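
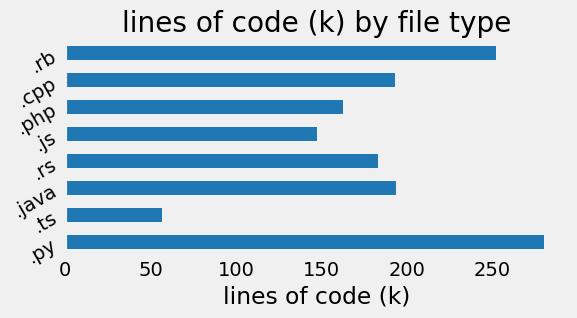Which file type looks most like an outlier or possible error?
.ts

.ts ≈ 50; the rest sit between ≈ 150 and ≈ 275.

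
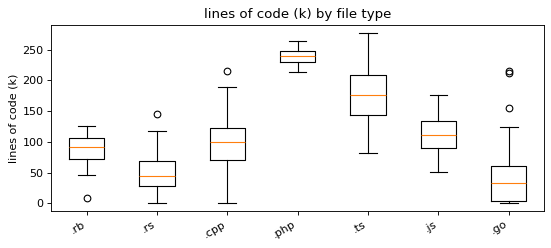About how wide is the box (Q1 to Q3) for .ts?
Q3 ≈ 200, Q1 ≈ 140; IQR ≈ 60.

≈ 60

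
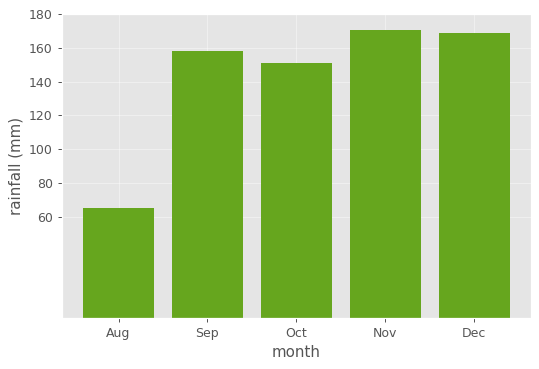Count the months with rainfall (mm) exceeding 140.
4

Above 140: Sep, Oct, Nov, Dec.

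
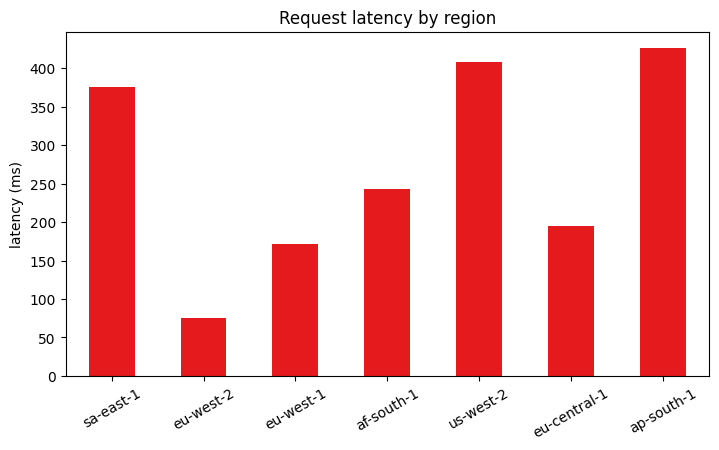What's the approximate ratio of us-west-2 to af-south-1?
≈ 1.6×

us-west-2 ≈ 400, af-south-1 ≈ 250; 400/250 ≈ 1.6.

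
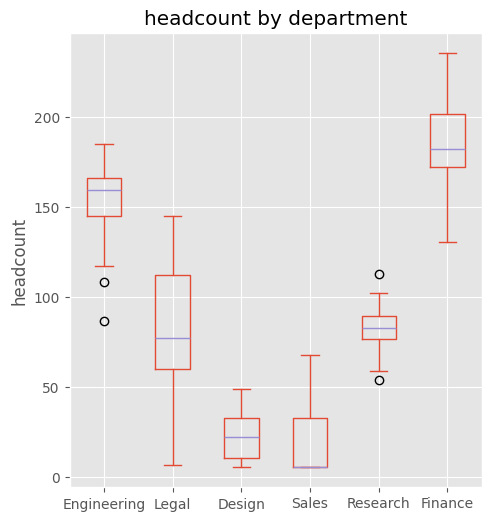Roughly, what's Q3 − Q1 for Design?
≈ 20

Q3 ≈ 40, Q1 ≈ 20; IQR ≈ 20.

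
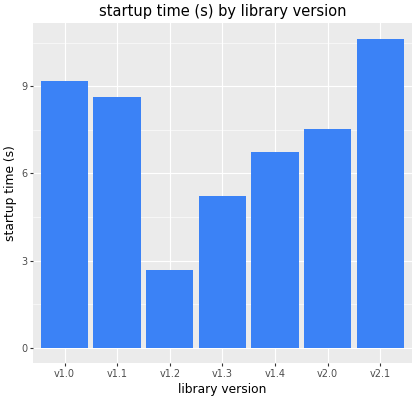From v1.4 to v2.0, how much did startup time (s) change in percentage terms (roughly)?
v1.4 ≈ 7, v2.0 ≈ 8; (8 − 7) / 7 ≈ +14.3%.

≈ +14.3%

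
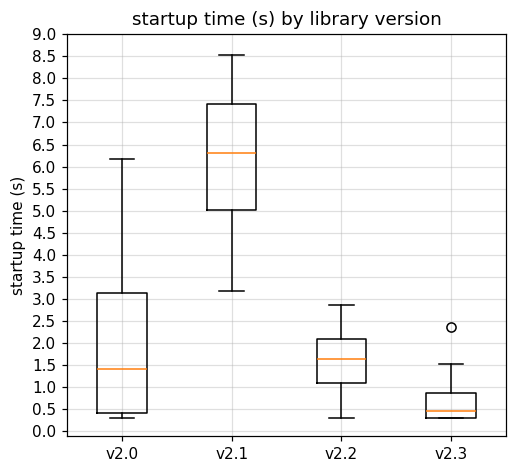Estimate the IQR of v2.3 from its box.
≈ 0.5

Q3 ≈ 1.0, Q1 ≈ 0.5; IQR ≈ 0.5.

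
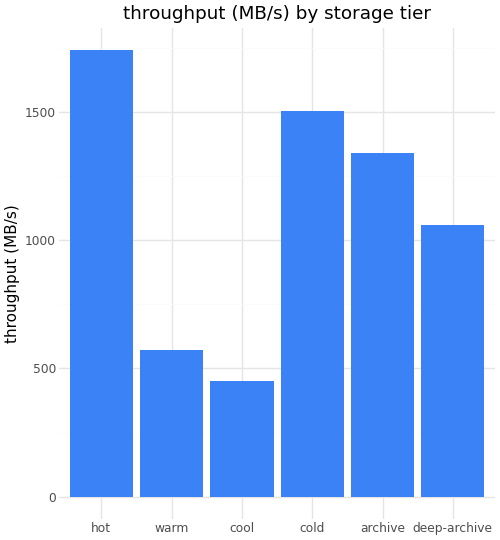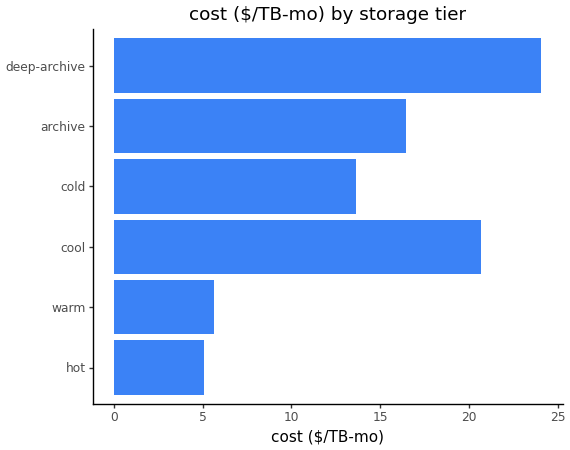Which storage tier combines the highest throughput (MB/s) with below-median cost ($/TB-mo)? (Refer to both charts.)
hot

Chart 2 median cost ($/TB-mo) ≈ 15; below-median storage tiers: hot, warm, cold. Among those, hot has the highest throughput (MB/s) (≈ 1800).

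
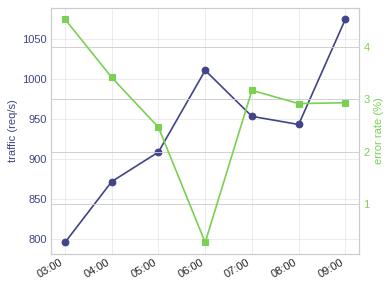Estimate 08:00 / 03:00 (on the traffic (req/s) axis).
≈ 1.19×

08:00 ≈ 950, 03:00 ≈ 800; 950/800 ≈ 1.19.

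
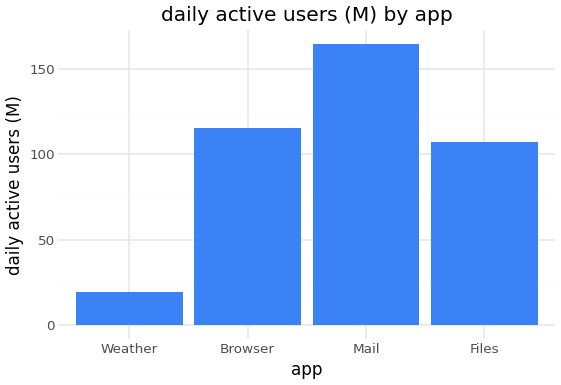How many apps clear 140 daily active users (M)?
1

Above 140: Mail.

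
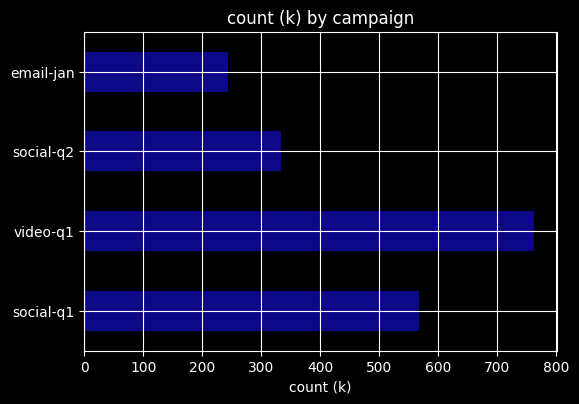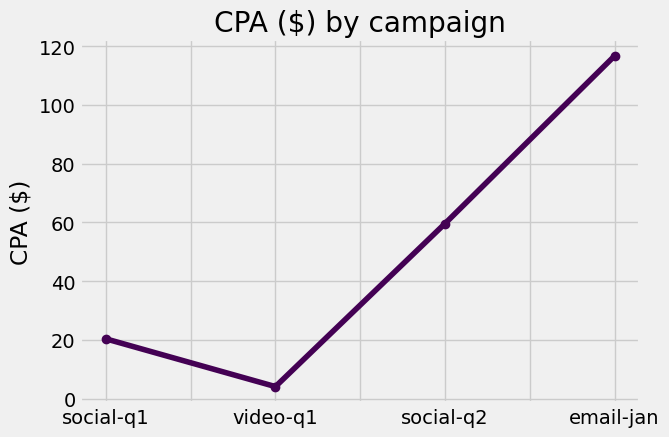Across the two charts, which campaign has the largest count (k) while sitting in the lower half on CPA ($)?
video-q1

Chart 2 median CPA ($) ≈ 40; below-median campaigns: social-q1, video-q1. Among those, video-q1 has the highest count (k) (≈ 800).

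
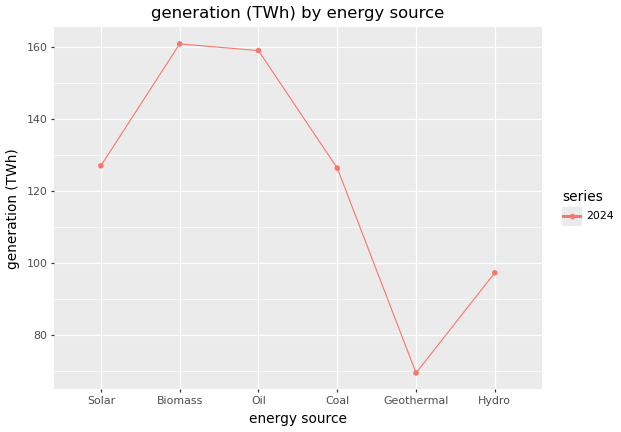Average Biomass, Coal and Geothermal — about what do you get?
(160 + 130 + 70) / 3 ≈ 120.

≈ 120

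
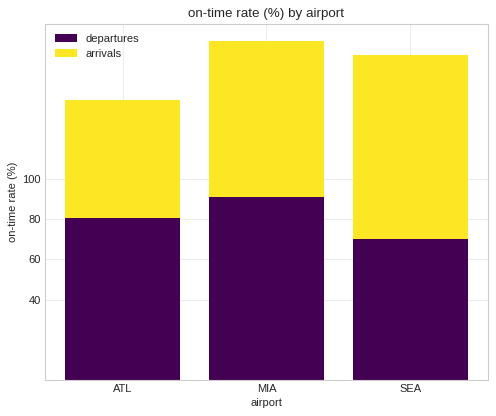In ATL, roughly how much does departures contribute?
≈ 80

departures top ≈ 80, bottom ≈ 0; segment ≈ 80.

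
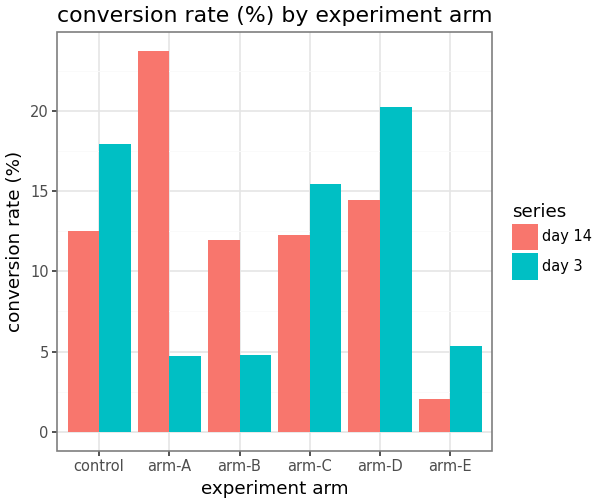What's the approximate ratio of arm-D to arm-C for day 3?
arm-D ≈ 20, arm-C ≈ 16; 20/16 ≈ 1.25.

≈ 1.25×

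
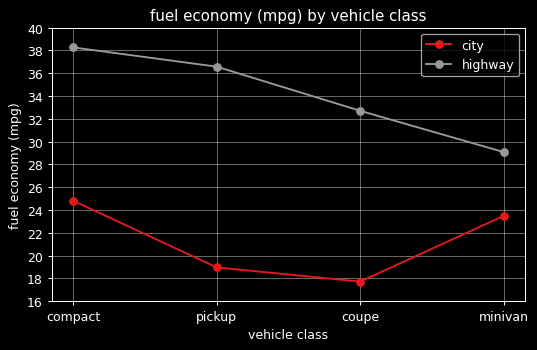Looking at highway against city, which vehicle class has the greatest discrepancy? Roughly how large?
pickup, ≈ 18 mpg

pickup: highway ≈ 36, city ≈ 18 → gap ≈ 18. Next-largest (coupe) is only ≈ 14.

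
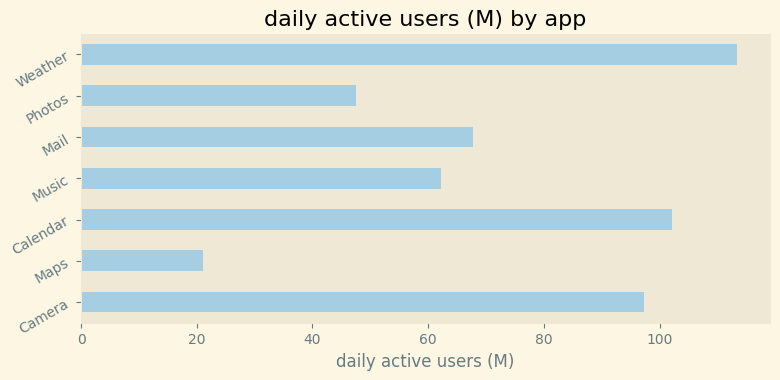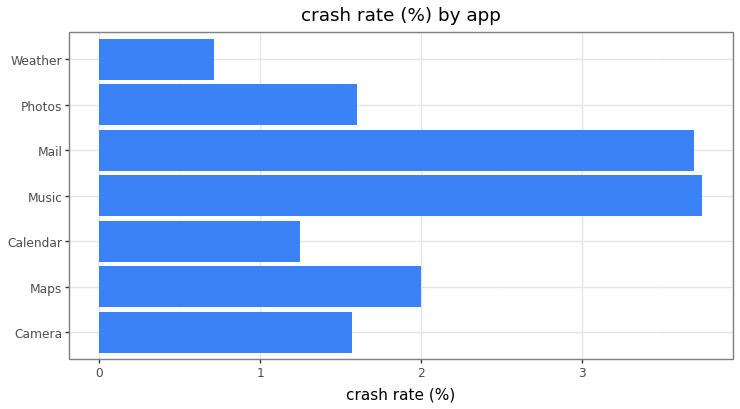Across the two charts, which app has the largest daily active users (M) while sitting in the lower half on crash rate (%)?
Chart 2 median crash rate (%) ≈ 1.5; below-median apps: Camera, Calendar, Weather. Among those, Weather has the highest daily active users (M) (≈ 120).

Weather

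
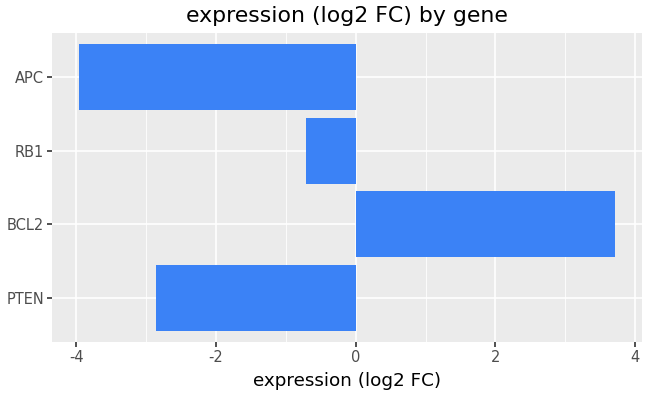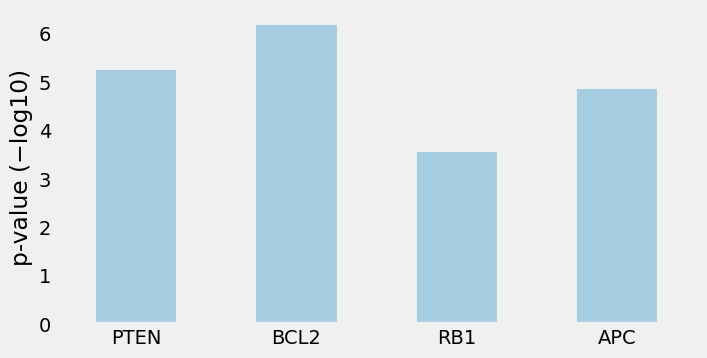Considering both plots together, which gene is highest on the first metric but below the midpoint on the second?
RB1

Chart 2 median p-value (−log10) ≈ 5; below-median genes: RB1, APC. Among those, RB1 has the highest expression (log2 FC) (≈ -0.5).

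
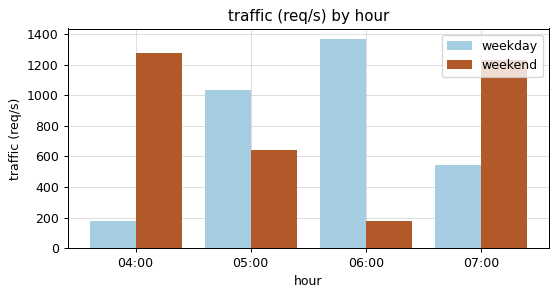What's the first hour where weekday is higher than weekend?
05:00

04:00: weekday ≈ 200 vs weekend ≈ 1200 (not yet); 05:00: weekday ≈ 1000 vs weekend ≈ 600 (first crossover).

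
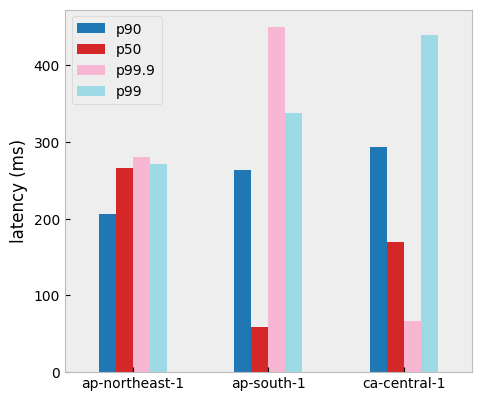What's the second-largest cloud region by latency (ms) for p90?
Top 3 for p90: ca-central-1 ≈ 300, ap-south-1 ≈ 250, ap-northeast-1 ≈ 200.

ap-south-1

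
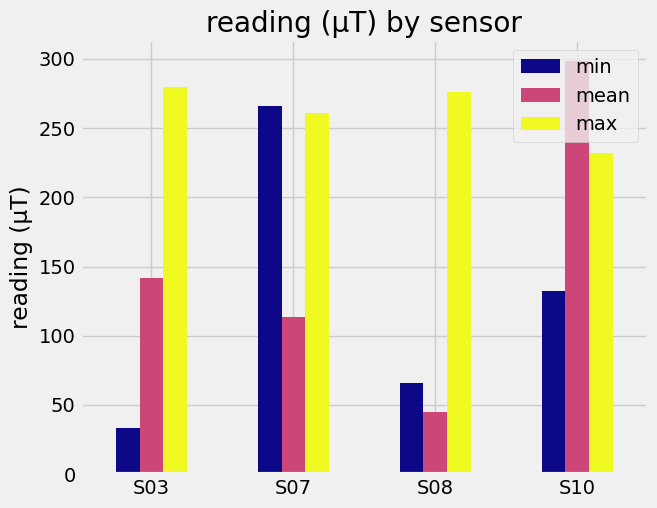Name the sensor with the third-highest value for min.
Top 4 for min: S07 ≈ 275, S10 ≈ 125, S08 ≈ 75, S03 ≈ 25.

S08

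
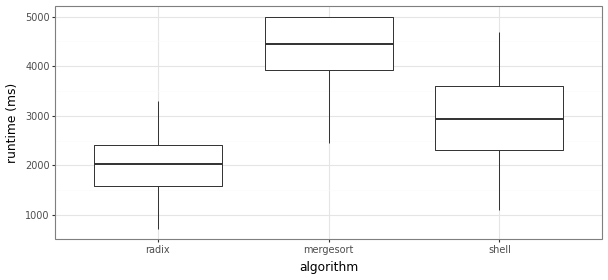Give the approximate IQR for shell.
Q3 ≈ 3600, Q1 ≈ 2400; IQR ≈ 1200.

≈ 1200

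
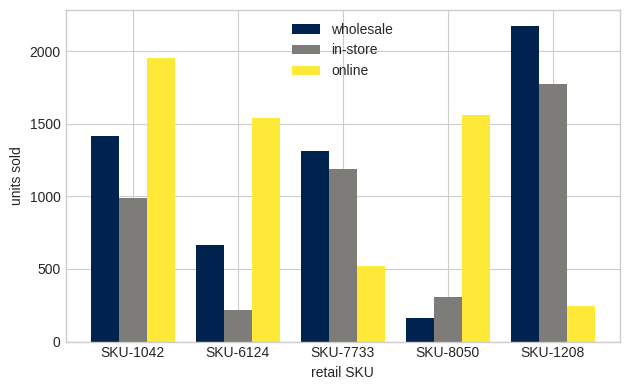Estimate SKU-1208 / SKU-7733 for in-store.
≈ 1.5×

SKU-1208 ≈ 1800, SKU-7733 ≈ 1200; 1800/1200 ≈ 1.5.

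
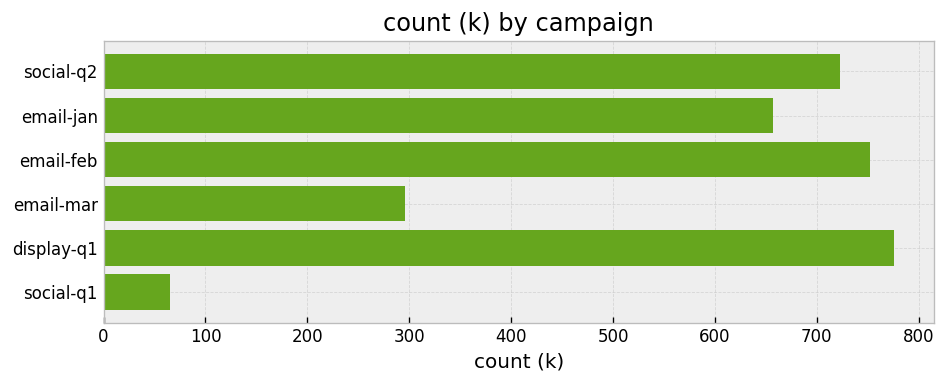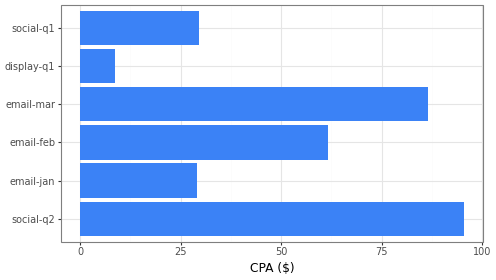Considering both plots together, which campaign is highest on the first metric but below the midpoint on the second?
display-q1

Chart 2 median CPA ($) ≈ 50; below-median campaigns: email-jan, display-q1, social-q1. Among those, display-q1 has the highest count (k) (≈ 800).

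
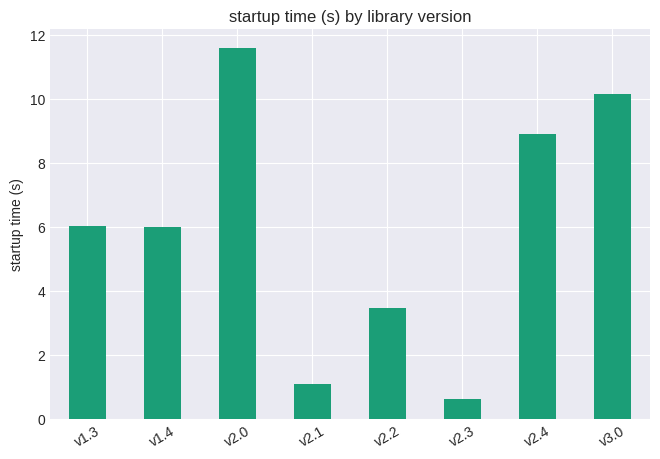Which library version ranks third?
Top 4: v2.0 ≈ 12, v3.0 ≈ 10, v2.4 ≈ 9, v1.3 ≈ 6.

v2.4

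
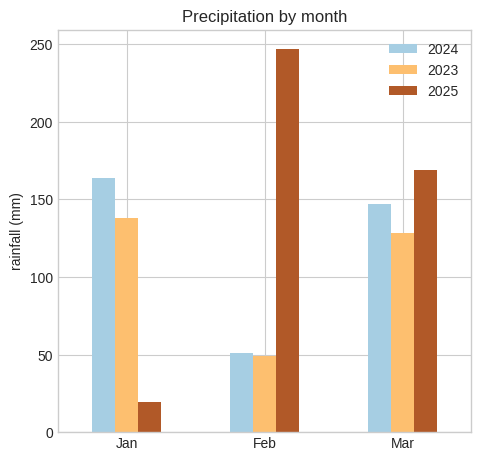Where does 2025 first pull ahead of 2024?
Jan: 2025 ≈ 25 vs 2024 ≈ 175 (not yet); Feb: 2025 ≈ 250 vs 2024 ≈ 50 (first crossover).

Feb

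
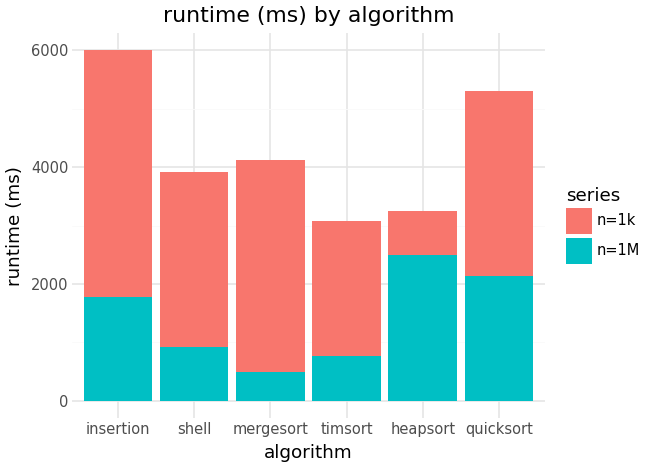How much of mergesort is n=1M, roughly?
≈ 500

n=1M top ≈ 500, bottom ≈ 0; segment ≈ 500.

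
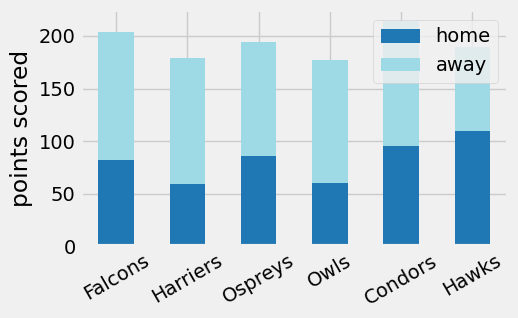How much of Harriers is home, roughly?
home top ≈ 60, bottom ≈ 0; segment ≈ 60.

≈ 60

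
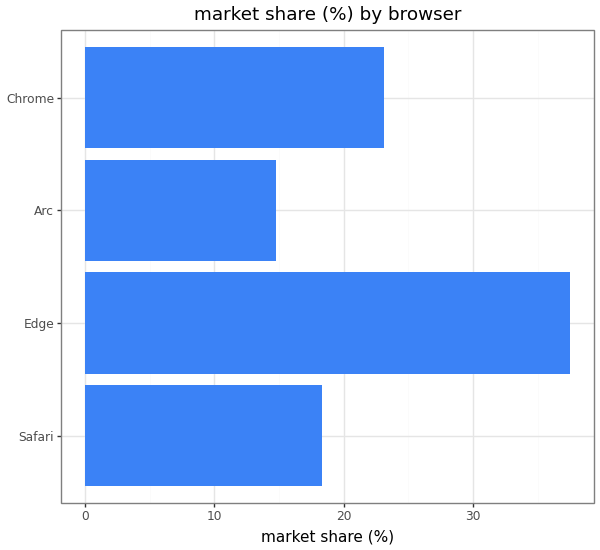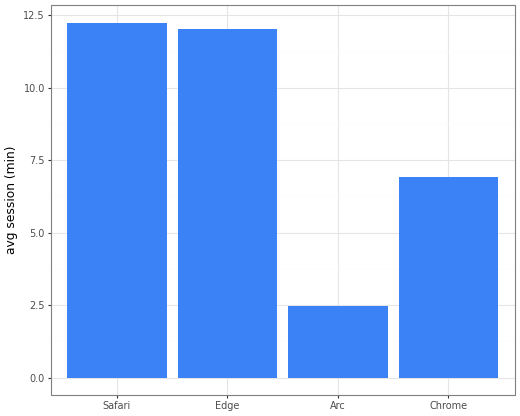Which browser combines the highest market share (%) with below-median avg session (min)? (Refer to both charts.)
Chart 2 median avg session (min) ≈ 10; below-median browsers: Arc, Chrome. Among those, Chrome has the highest market share (%) (≈ 25).

Chrome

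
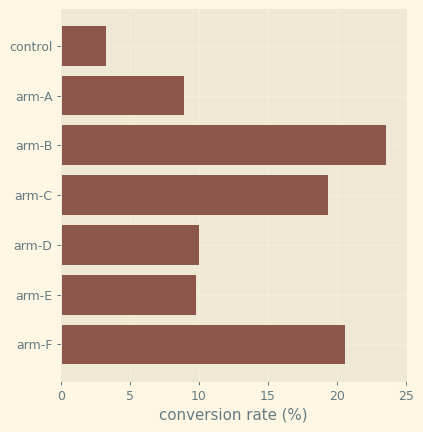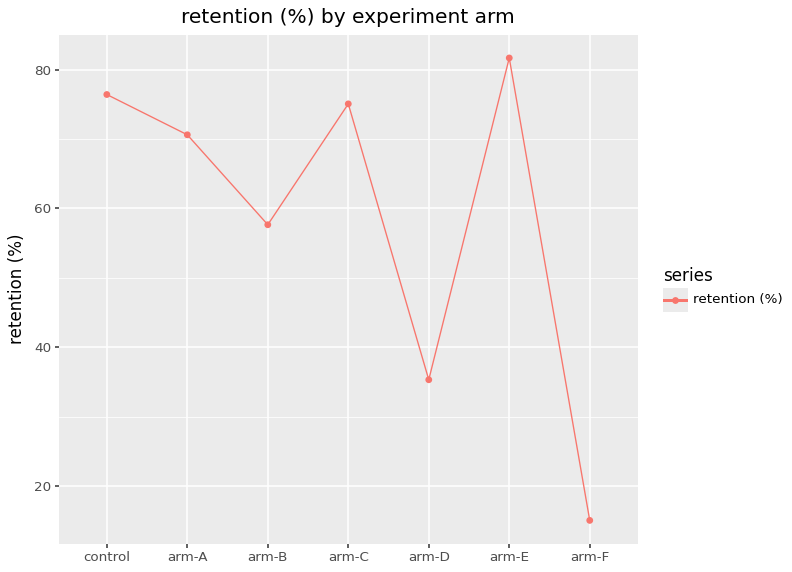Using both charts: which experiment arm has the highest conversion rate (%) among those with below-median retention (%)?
arm-B

Chart 2 median retention (%) ≈ 70; below-median experiment arms: arm-B, arm-D, arm-F. Among those, arm-B has the highest conversion rate (%) (≈ 25).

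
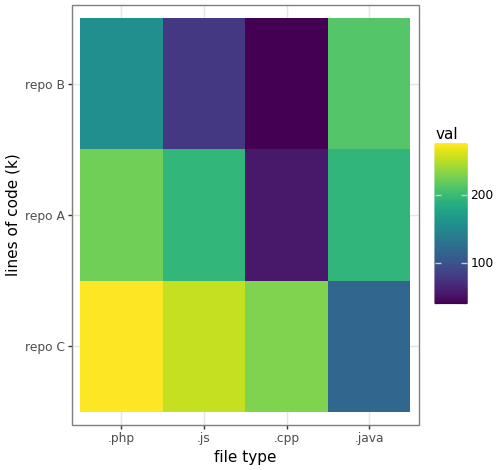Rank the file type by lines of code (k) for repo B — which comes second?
.php

Top 3 for repo B: .java ≈ 220, .php ≈ 160, .js ≈ 80.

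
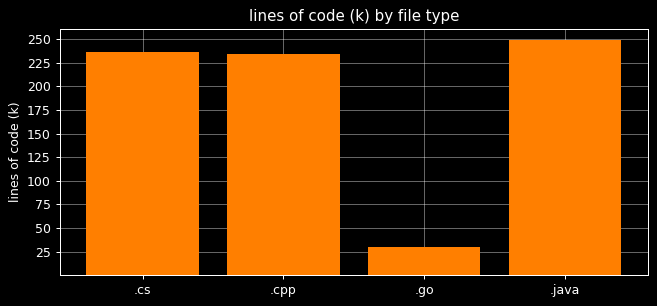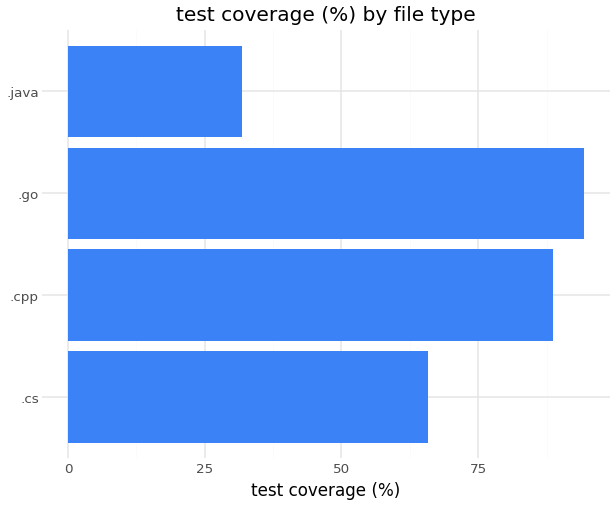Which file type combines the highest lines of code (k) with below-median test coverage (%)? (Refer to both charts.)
.java

Chart 2 median test coverage (%) ≈ 80; below-median file types: .cs, .java. Among those, .java has the highest lines of code (k) (≈ 250).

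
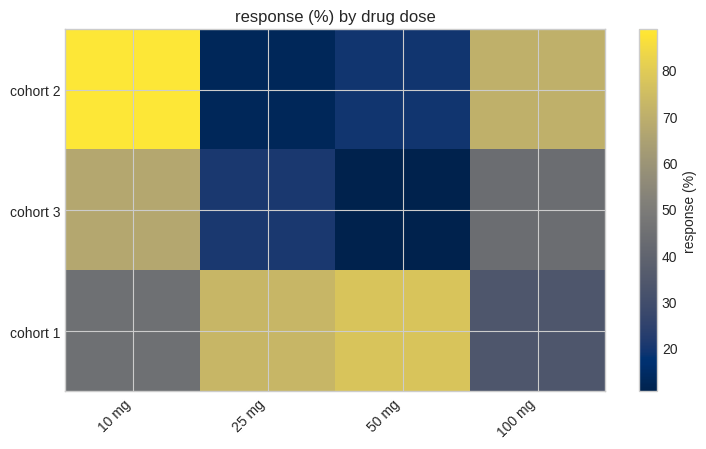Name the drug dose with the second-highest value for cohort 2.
100 mg

Top 3 for cohort 2: 10 mg ≈ 90, 100 mg ≈ 70, 50 mg ≈ 20.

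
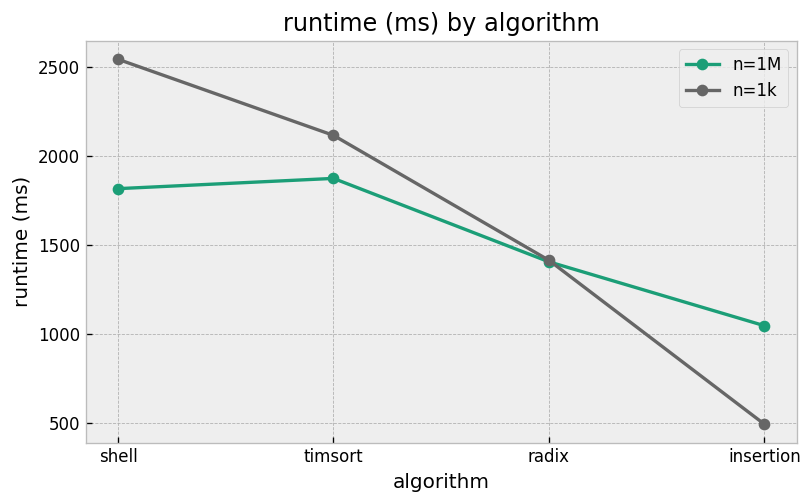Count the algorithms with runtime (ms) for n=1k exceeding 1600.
2

Above 1600: shell, timsort.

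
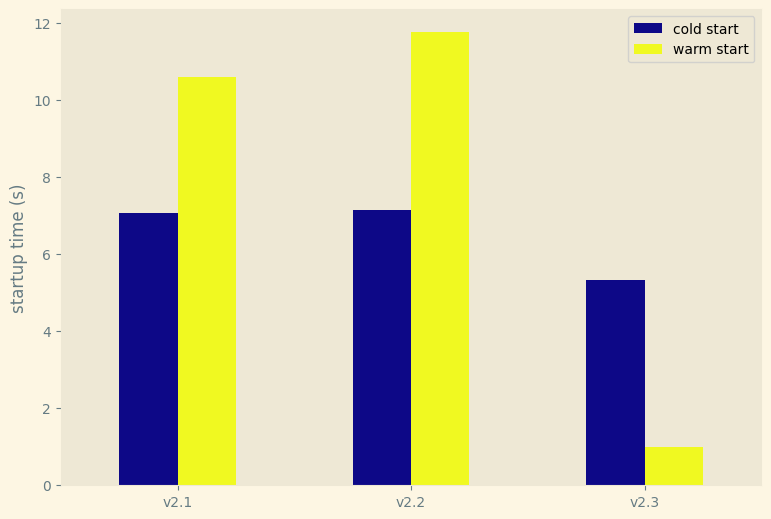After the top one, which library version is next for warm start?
v2.1

Top 3 for warm start: v2.2 ≈ 12, v2.1 ≈ 11, v2.3 ≈ 1.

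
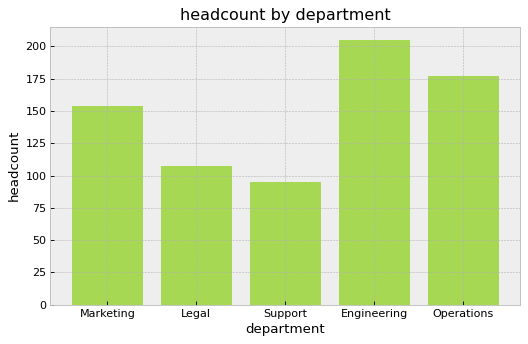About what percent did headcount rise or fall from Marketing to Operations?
Marketing ≈ 160, Operations ≈ 180; (180 − 160) / 160 ≈ +12.5%.

≈ +12.5%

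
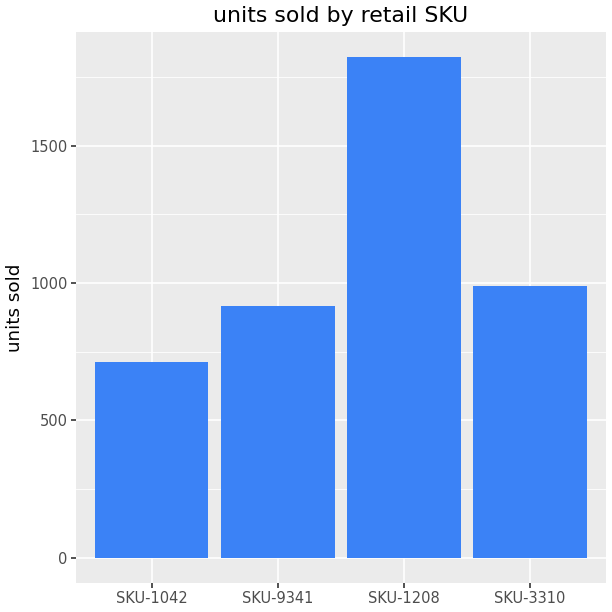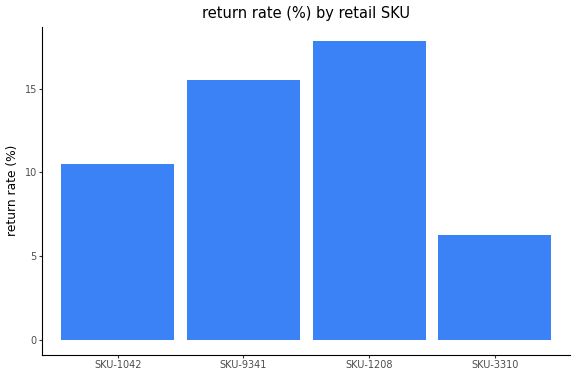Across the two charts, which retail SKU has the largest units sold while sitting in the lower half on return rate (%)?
Chart 2 median return rate (%) ≈ 14; below-median retail SKUs: SKU-1042, SKU-3310. Among those, SKU-3310 has the highest units sold (≈ 1000).

SKU-3310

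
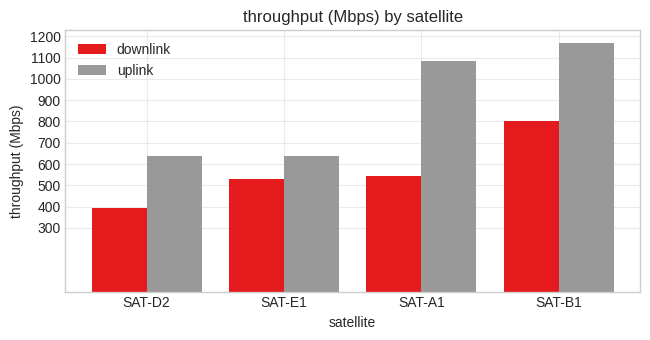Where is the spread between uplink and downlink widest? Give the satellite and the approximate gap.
SAT-A1, ≈ 600 Mbps

SAT-A1: uplink ≈ 1100, downlink ≈ 500 → gap ≈ 600. Next-largest (SAT-B1) is only ≈ 400.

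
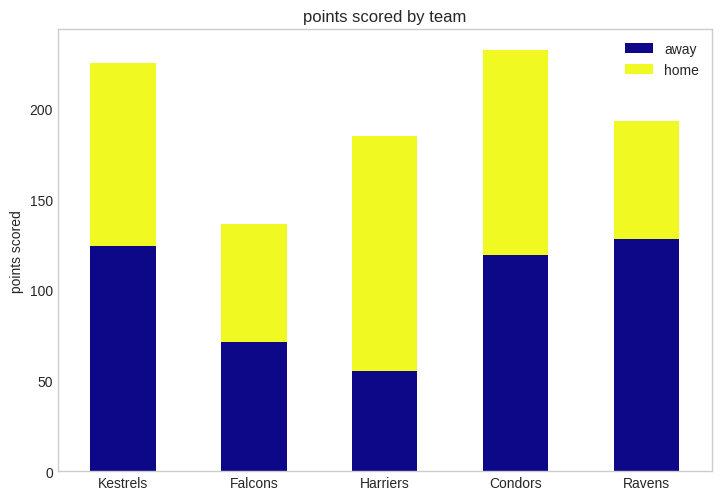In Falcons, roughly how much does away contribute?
≈ 80

away top ≈ 80, bottom ≈ 0; segment ≈ 80.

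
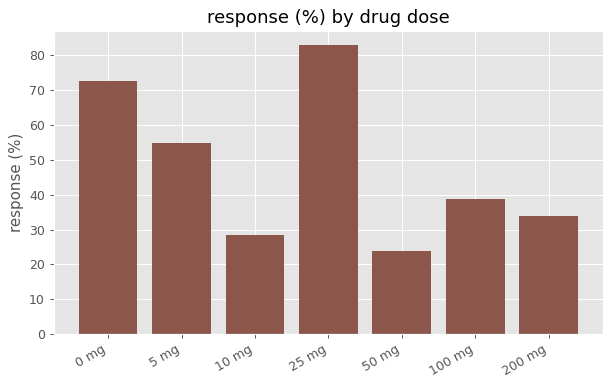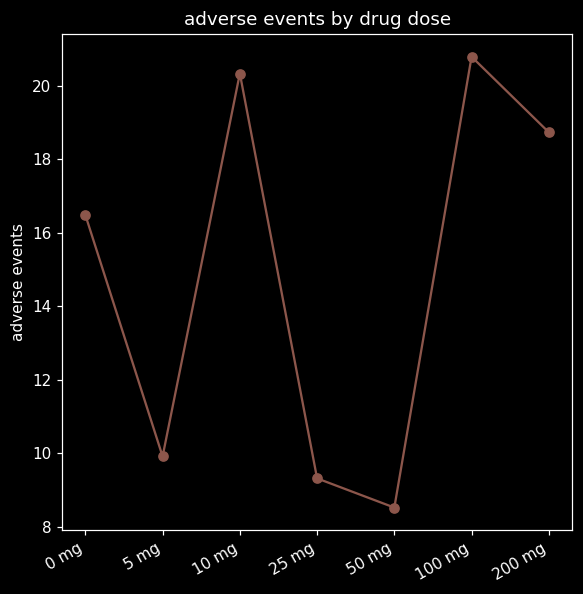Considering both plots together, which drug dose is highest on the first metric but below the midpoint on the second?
25 mg

Chart 2 median adverse events ≈ 16; below-median drug doses: 5 mg, 25 mg, 50 mg. Among those, 25 mg has the highest response (%) (≈ 80).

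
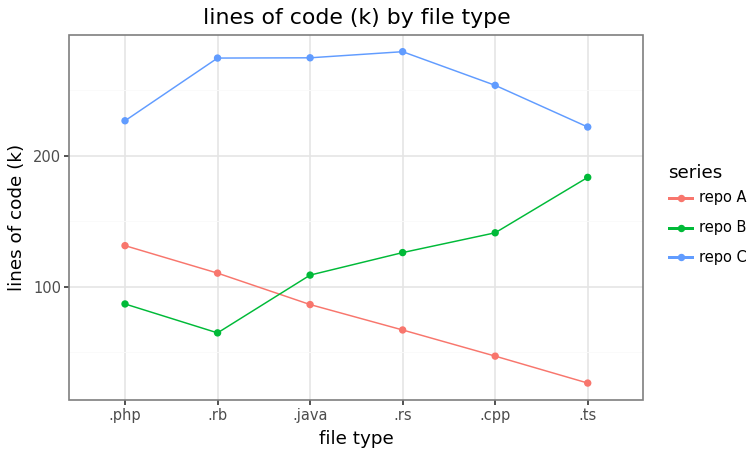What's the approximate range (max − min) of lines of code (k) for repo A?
≈ 100

Max .php ≈ 125, min .ts ≈ 25; range ≈ 100.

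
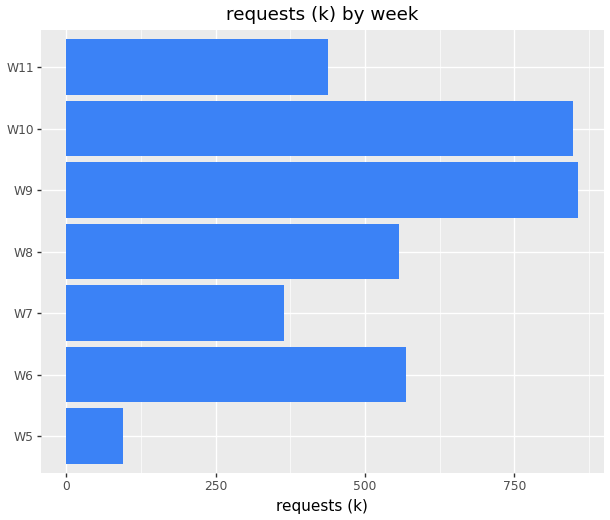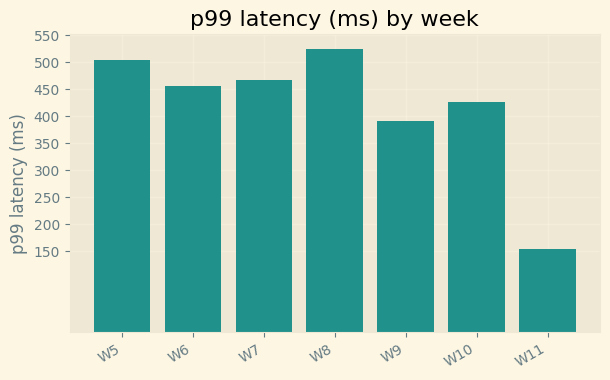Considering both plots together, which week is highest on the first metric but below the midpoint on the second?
W9

Chart 2 median p99 latency (ms) ≈ 450; below-median weeks: W9, W10, W11. Among those, W9 has the highest requests (k) (≈ 900).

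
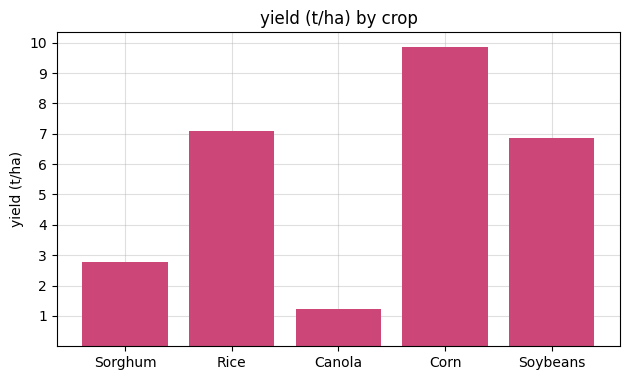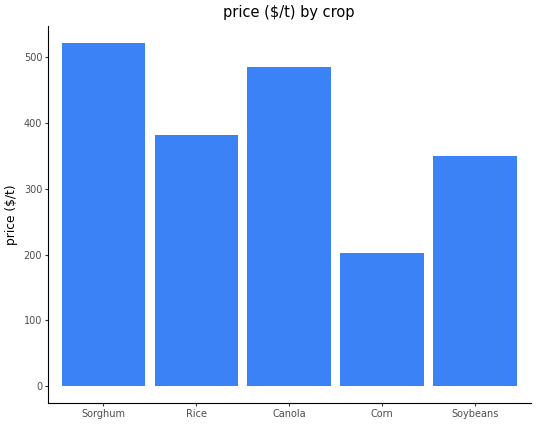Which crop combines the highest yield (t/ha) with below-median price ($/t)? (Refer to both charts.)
Chart 2 median price ($/t) ≈ 400; below-median crops: Corn, Soybeans. Among those, Corn has the highest yield (t/ha) (≈ 10).

Corn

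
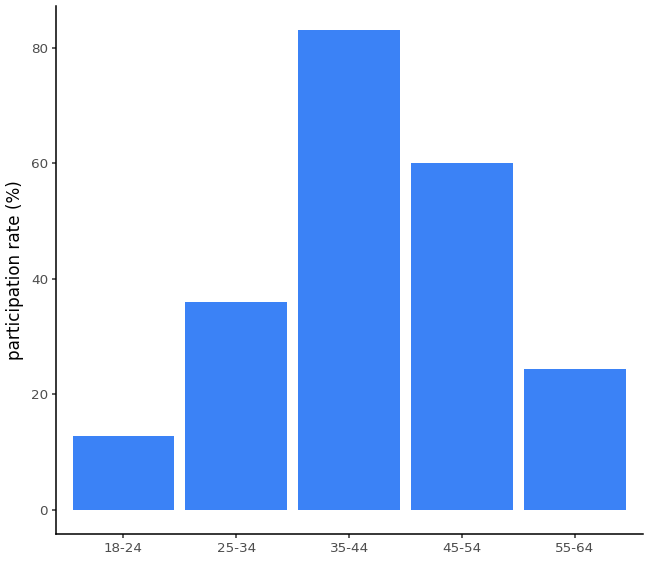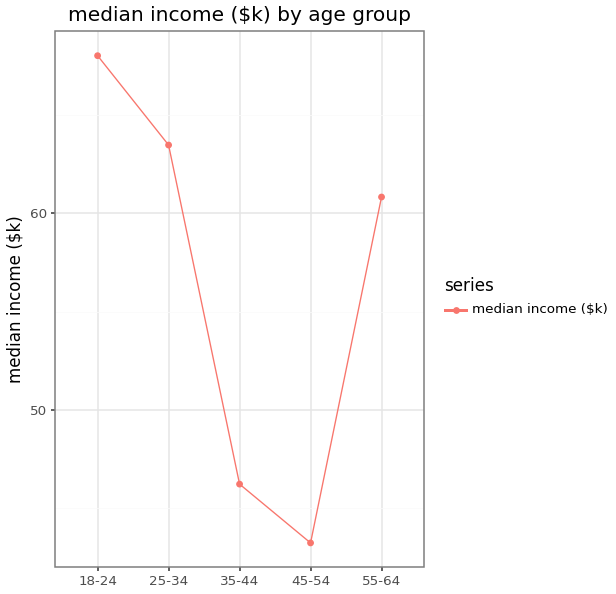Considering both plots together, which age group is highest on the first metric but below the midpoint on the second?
35-44

Chart 2 median median income ($k) ≈ 60; below-median age groups: 35-44, 45-54. Among those, 35-44 has the highest participation rate (%) (≈ 80).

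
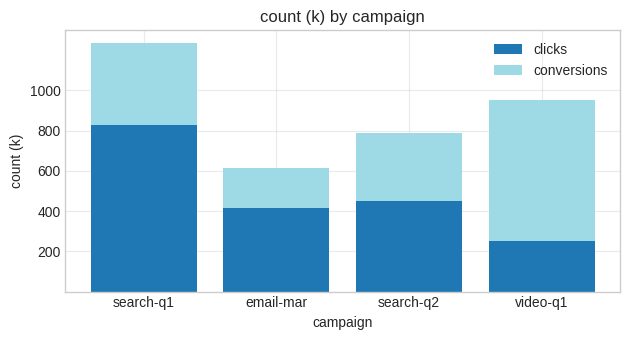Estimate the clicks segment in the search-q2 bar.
≈ 400

clicks top ≈ 400, bottom ≈ 0; segment ≈ 400.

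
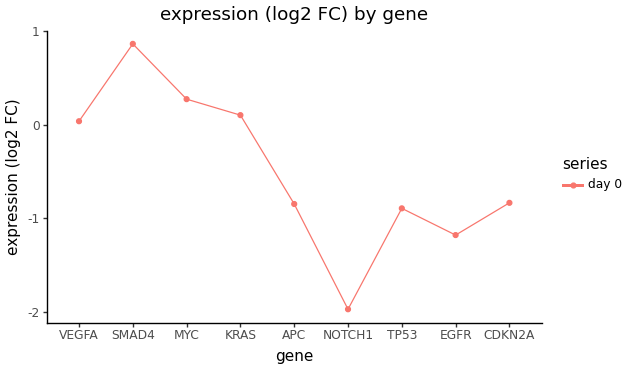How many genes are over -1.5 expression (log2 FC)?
8

Above -1.5: VEGFA, SMAD4, MYC, KRAS, APC, TP53, EGFR, CDKN2A.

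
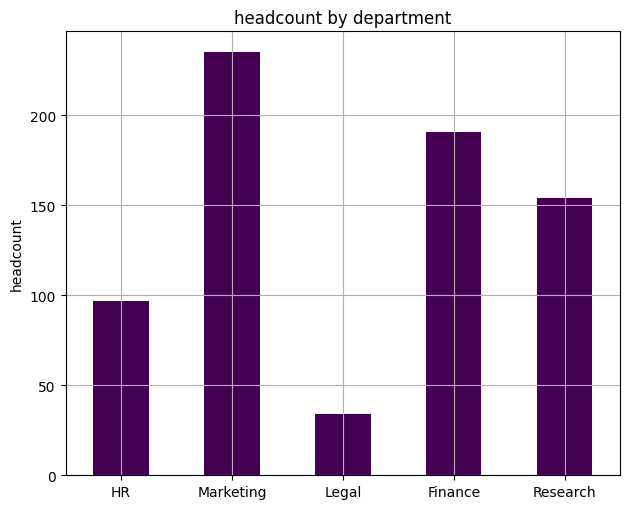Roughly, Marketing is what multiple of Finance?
Marketing ≈ 240, Finance ≈ 200; 240/200 ≈ 1.2.

≈ 1.2×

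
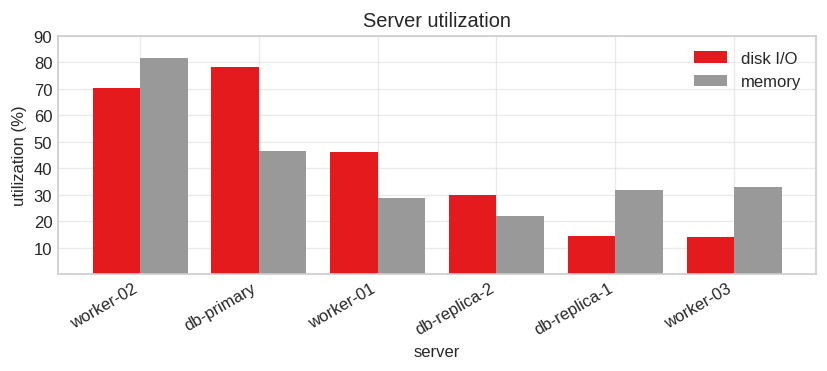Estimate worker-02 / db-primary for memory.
worker-02 ≈ 80, db-primary ≈ 50; 80/50 ≈ 1.6.

≈ 1.6×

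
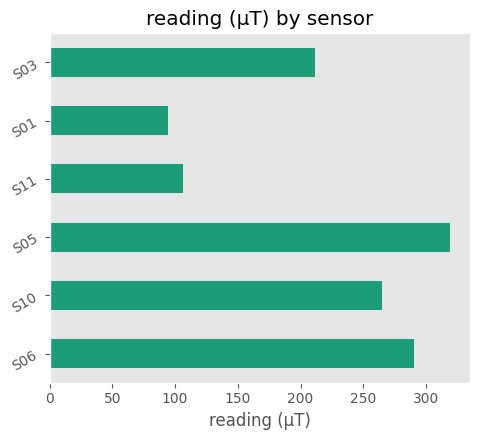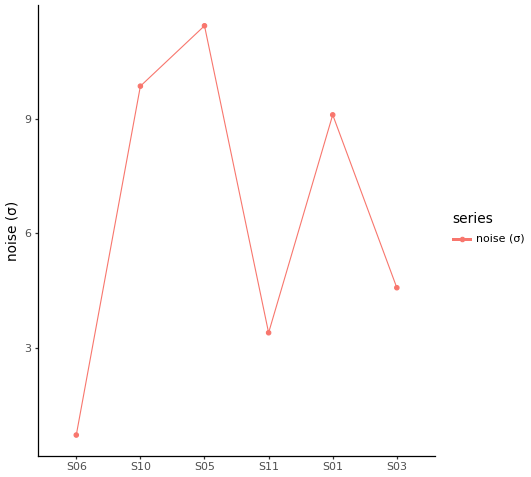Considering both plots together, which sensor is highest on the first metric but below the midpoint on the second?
S06

Chart 2 median noise (σ) ≈ 6; below-median sensors: S06, S11, S03. Among those, S06 has the highest reading (µT) (≈ 300).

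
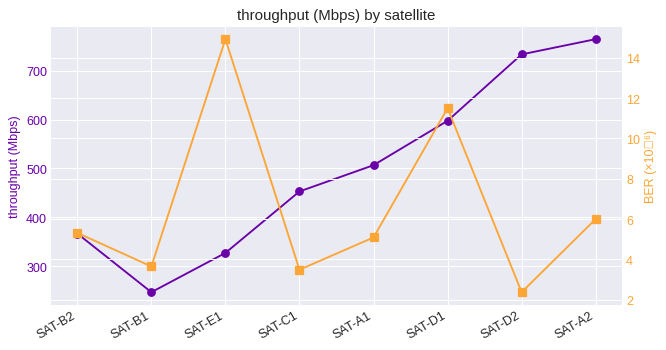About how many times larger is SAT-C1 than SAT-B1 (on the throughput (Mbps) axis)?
≈ 1.8×

SAT-C1 ≈ 450, SAT-B1 ≈ 250; 450/250 ≈ 1.8.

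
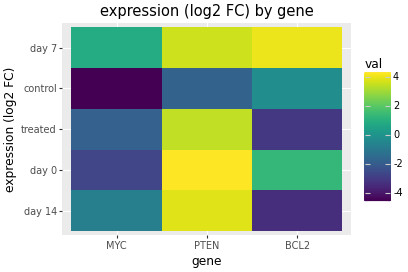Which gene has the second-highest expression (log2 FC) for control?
Top 3 for control: BCL2 ≈ 0, PTEN ≈ -2, MYC ≈ -5.

PTEN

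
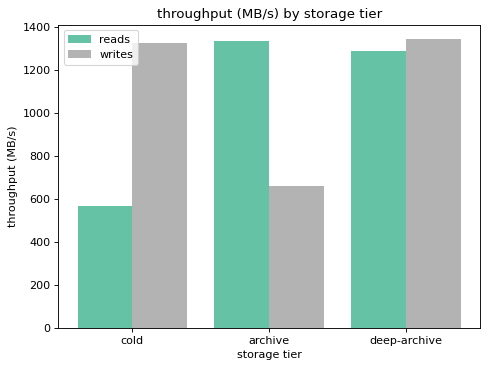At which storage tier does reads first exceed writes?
archive

cold: reads ≈ 600 vs writes ≈ 1400 (not yet); archive: reads ≈ 1400 vs writes ≈ 600 (first crossover).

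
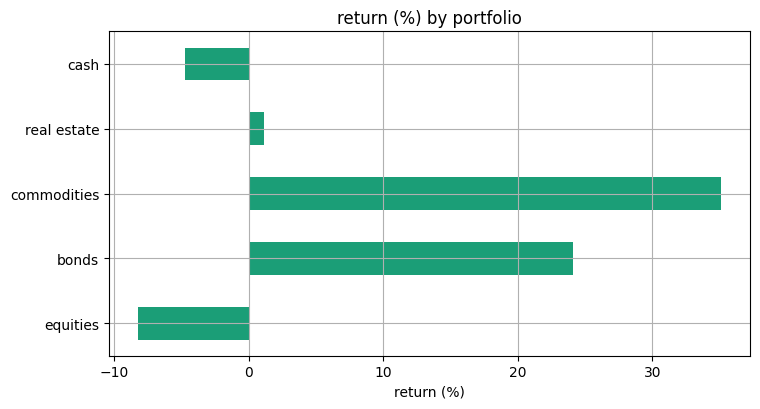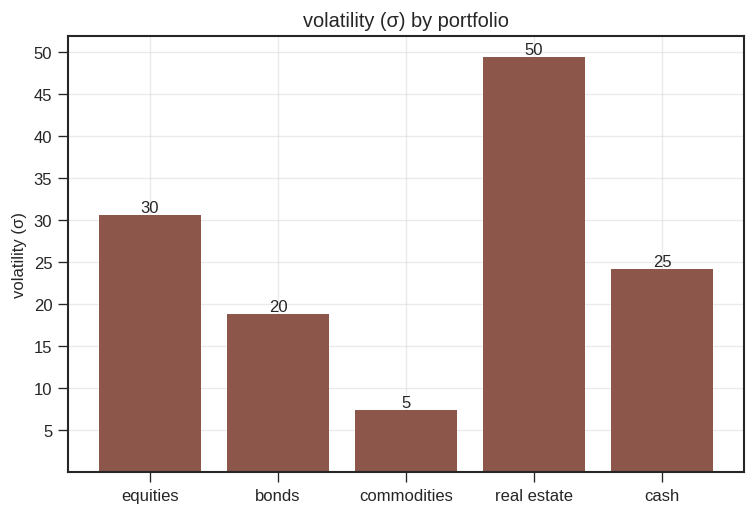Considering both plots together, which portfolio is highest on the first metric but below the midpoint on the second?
Chart 2 median volatility (σ) ≈ 25; below-median portfolios: bonds, commodities. Among those, commodities has the highest return (%) (≈ 35).

commodities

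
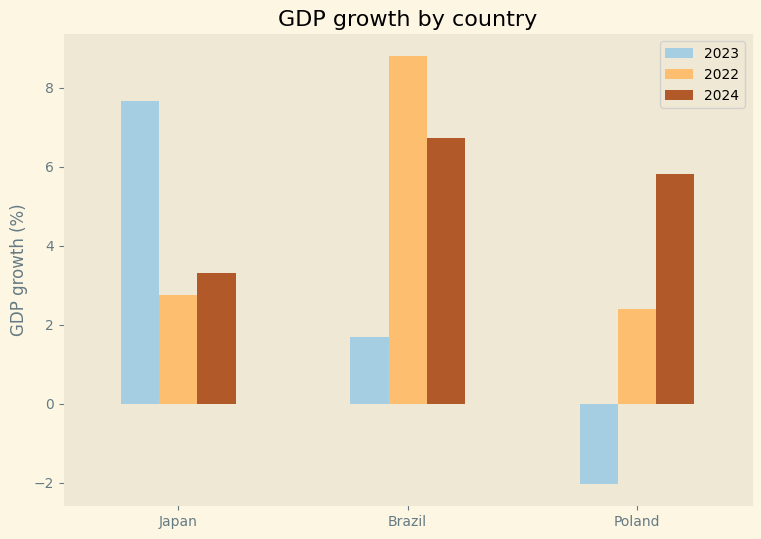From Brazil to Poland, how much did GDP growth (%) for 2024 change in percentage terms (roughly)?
≈ -14.3%

Brazil ≈ 7, Poland ≈ 6; (6 − 7) / 7 ≈ -14.3%.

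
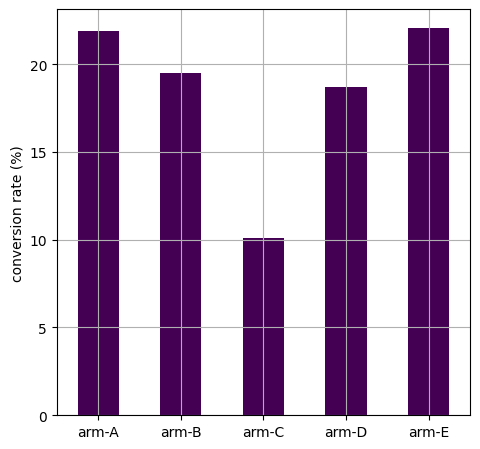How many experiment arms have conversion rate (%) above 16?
4

Above 16: arm-A, arm-B, arm-D, arm-E.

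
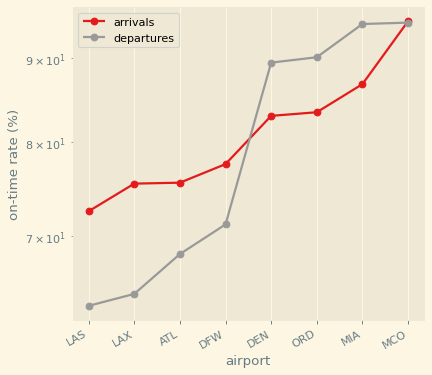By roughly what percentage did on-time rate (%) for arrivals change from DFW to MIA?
≈ +13.3%

DFW ≈ 75, MIA ≈ 85; (85 − 75) / 75 ≈ +13.3%.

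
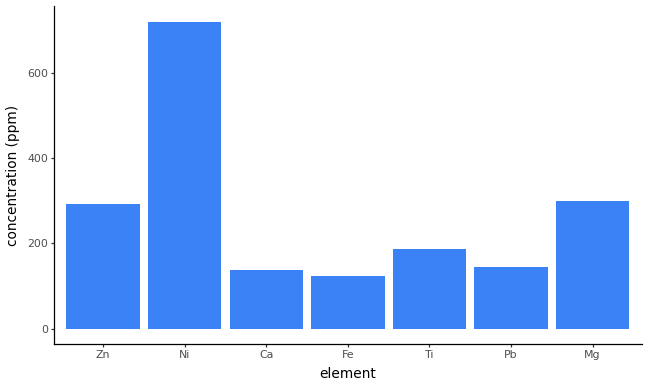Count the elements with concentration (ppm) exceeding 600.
1

Above 600: Ni.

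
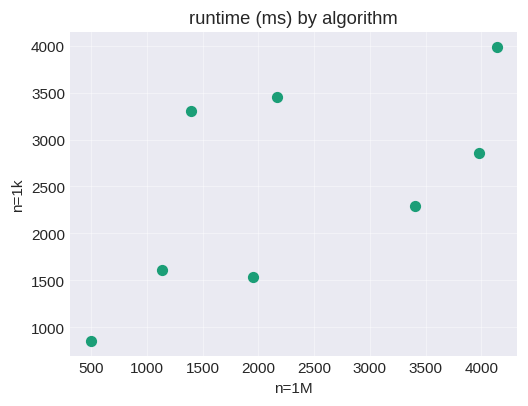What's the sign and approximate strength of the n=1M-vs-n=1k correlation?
positive, moderate

Points are positively correlated; moderate (|r| ≈ 0.6).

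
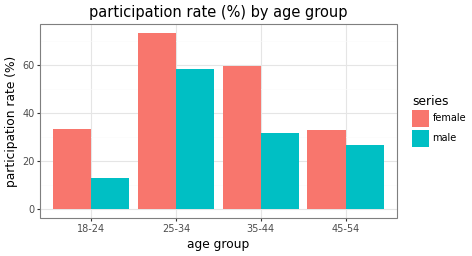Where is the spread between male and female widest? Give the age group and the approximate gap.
35-44: male ≈ 30, female ≈ 60 → gap ≈ 30. Next-largest (18-24) is only ≈ 20.

35-44, ≈ 30 %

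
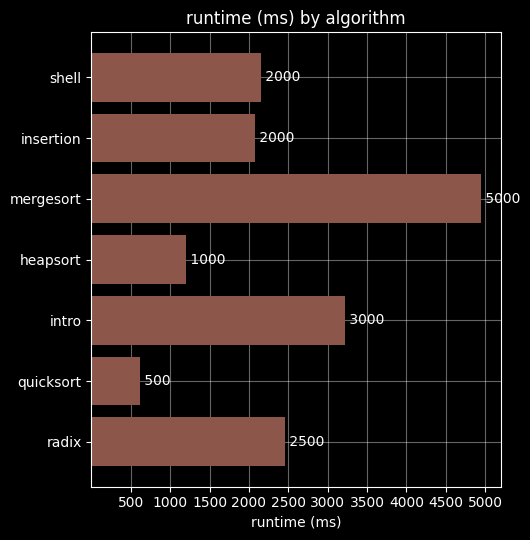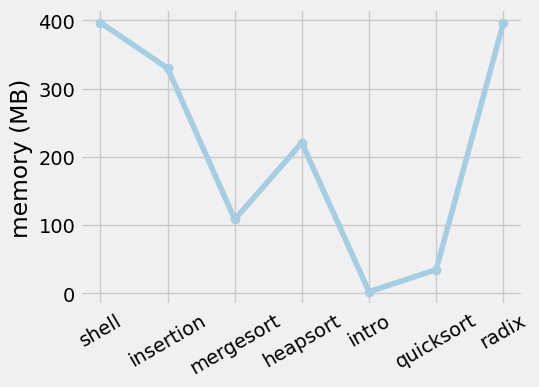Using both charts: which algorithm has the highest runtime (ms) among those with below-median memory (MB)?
Chart 2 median memory (MB) ≈ 200; below-median algorithms: mergesort, intro, quicksort. Among those, mergesort has the highest runtime (ms) (≈ 5000).

mergesort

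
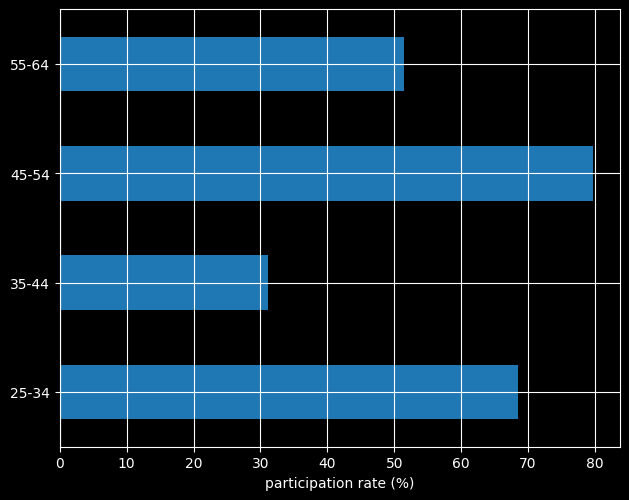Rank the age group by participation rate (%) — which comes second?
25-34

Top 3: 45-54 ≈ 80, 25-34 ≈ 70, 55-64 ≈ 50.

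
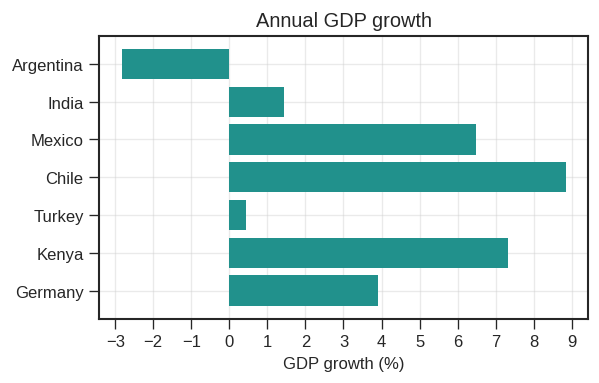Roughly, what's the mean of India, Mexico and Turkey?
≈ 2

(1 + 6 + 0) / 3 ≈ 2.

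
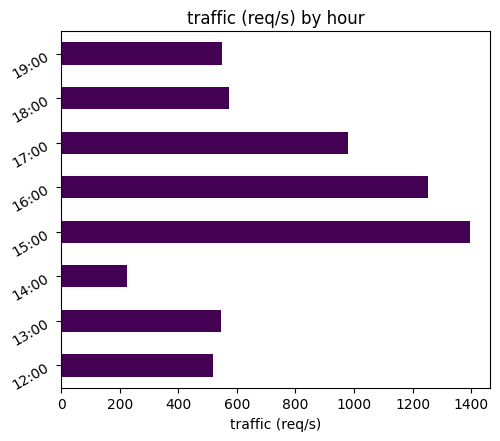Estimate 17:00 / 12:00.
≈ 1.67×

17:00 ≈ 1000, 12:00 ≈ 600; 1000/600 ≈ 1.67.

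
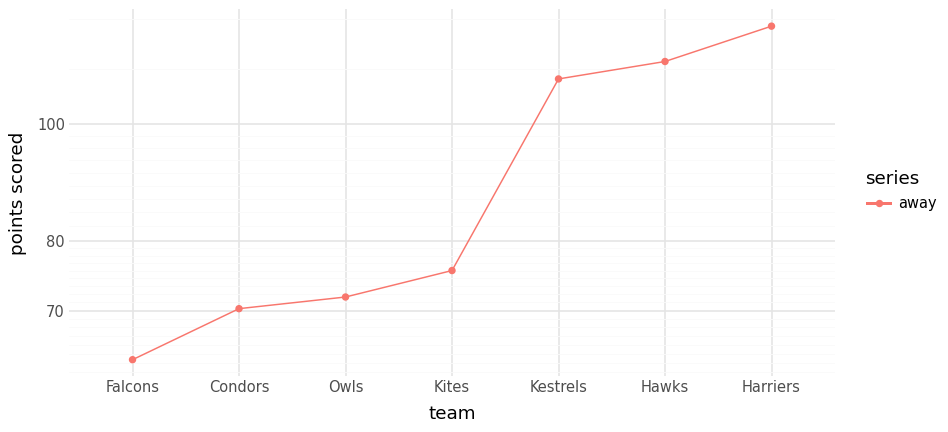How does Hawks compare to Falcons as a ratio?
Hawks ≈ 115, Falcons ≈ 65; 115/65 ≈ 1.77.

≈ 1.77×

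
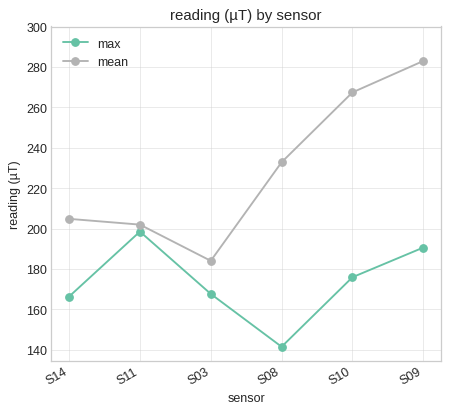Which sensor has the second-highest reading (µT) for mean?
Top 3 for mean: S09 ≈ 280, S10 ≈ 260, S08 ≈ 240.

S10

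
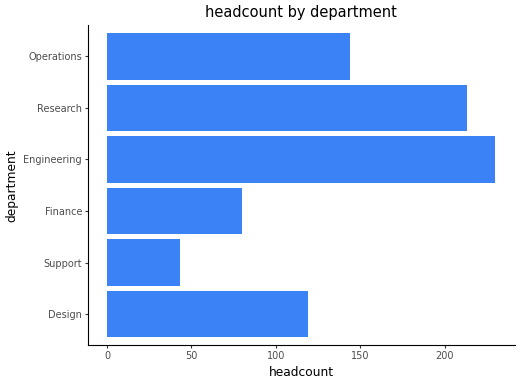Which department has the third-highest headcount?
Operations

Top 4: Engineering ≈ 240, Research ≈ 220, Operations ≈ 140, Design ≈ 120.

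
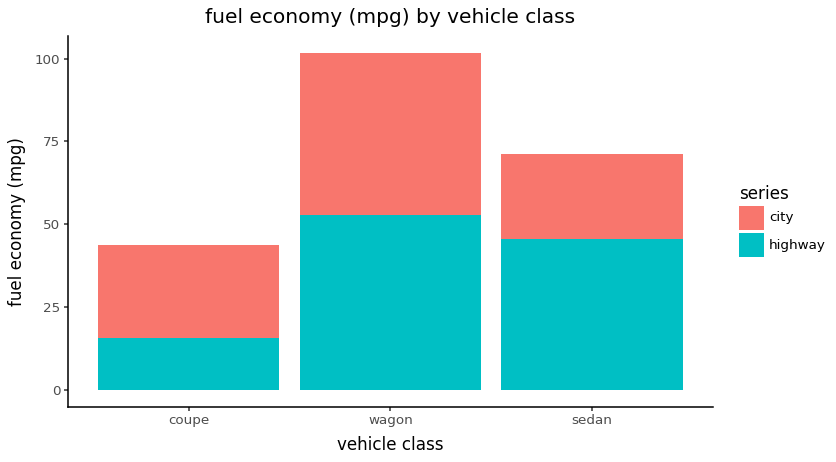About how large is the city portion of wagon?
city top ≈ 100, bottom ≈ 50; segment ≈ 50.

≈ 50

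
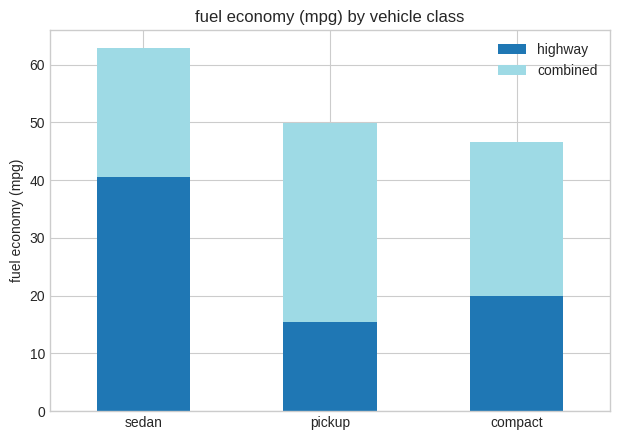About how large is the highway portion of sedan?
highway top ≈ 40, bottom ≈ 0; segment ≈ 40.

≈ 40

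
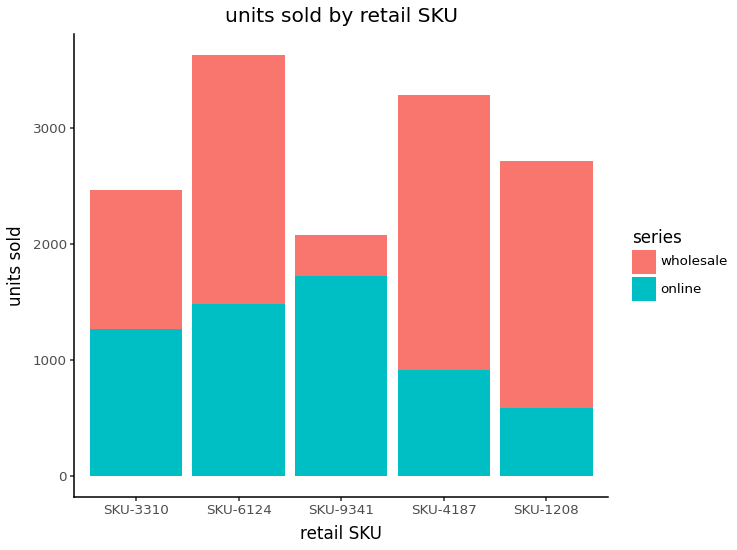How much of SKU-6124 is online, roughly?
online top ≈ 1500, bottom ≈ 0; segment ≈ 1500.

≈ 1500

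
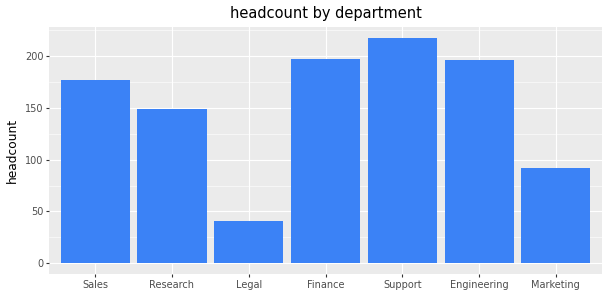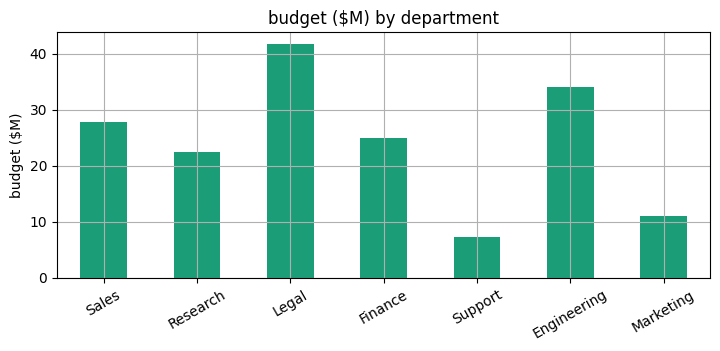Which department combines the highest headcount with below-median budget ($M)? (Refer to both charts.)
Chart 2 median budget ($M) ≈ 25; below-median departments: Research, Support, Marketing. Among those, Support has the highest headcount (≈ 220).

Support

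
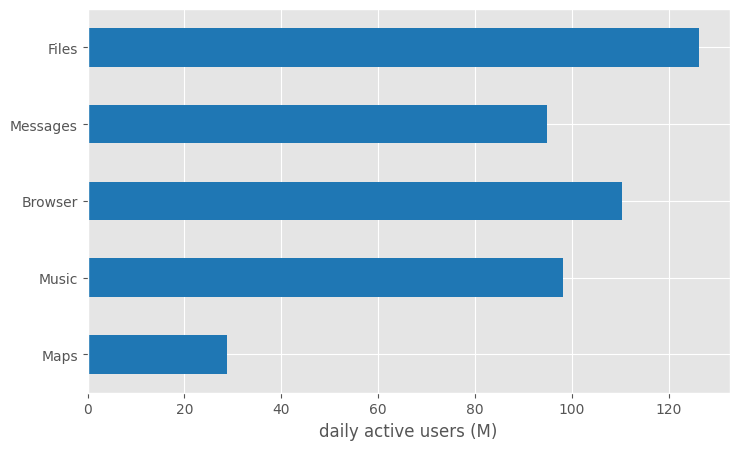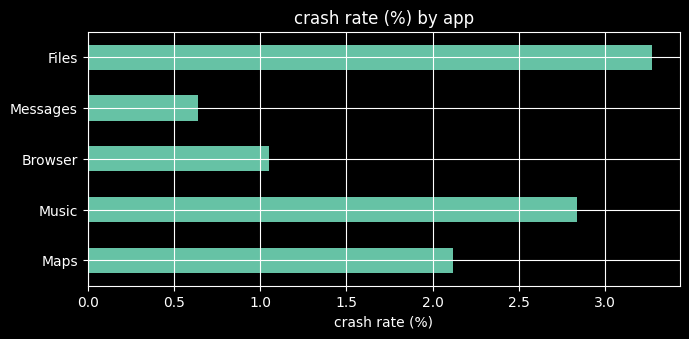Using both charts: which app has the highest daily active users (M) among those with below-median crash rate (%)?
Chart 2 median crash rate (%) ≈ 2; below-median apps: Browser, Messages. Among those, Browser has the highest daily active users (M) (≈ 120).

Browser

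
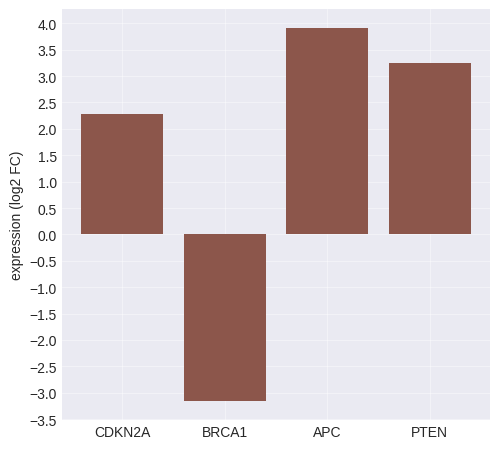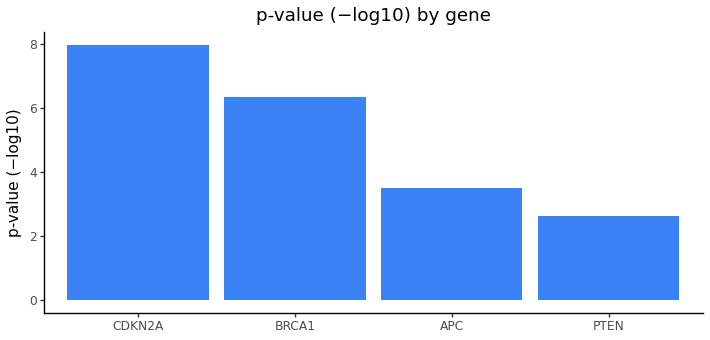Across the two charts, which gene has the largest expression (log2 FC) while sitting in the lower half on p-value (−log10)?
APC

Chart 2 median p-value (−log10) ≈ 5; below-median genes: APC, PTEN. Among those, APC has the highest expression (log2 FC) (≈ 4).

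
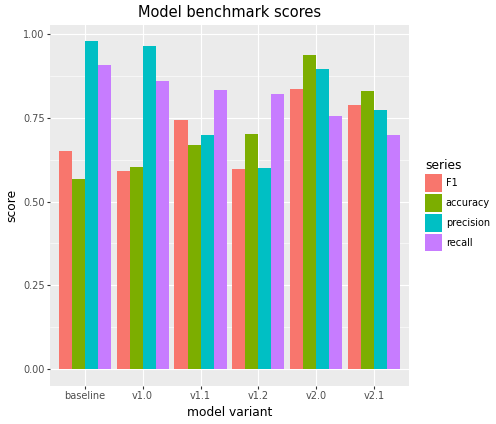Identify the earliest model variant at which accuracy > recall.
v2.0

v1.2: accuracy ≈ 0.7 vs recall ≈ 0.8 (not yet); v2.0: accuracy ≈ 0.9 vs recall ≈ 0.8 (first crossover).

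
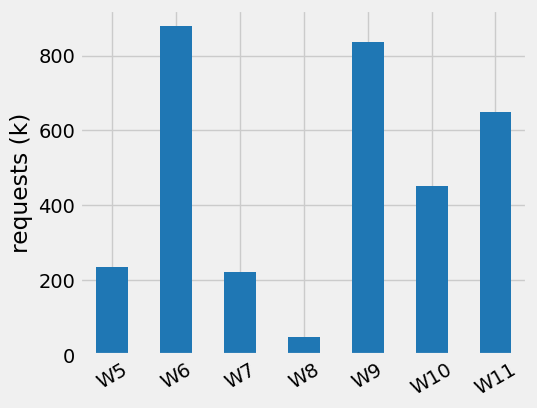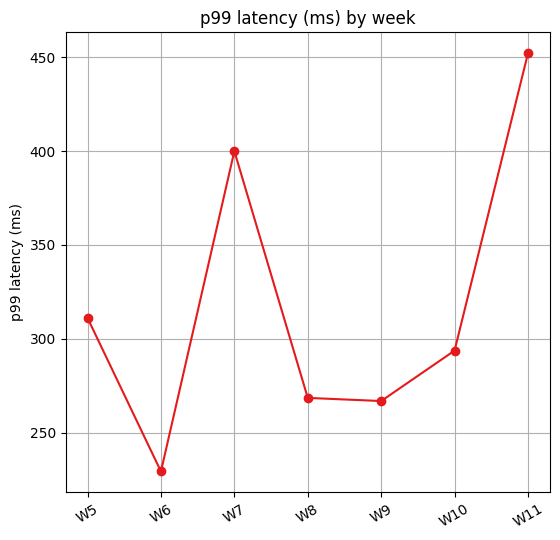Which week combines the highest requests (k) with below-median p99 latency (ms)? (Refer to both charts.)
Chart 2 median p99 latency (ms) ≈ 300; below-median weeks: W6, W8, W9. Among those, W6 has the highest requests (k) (≈ 900).

W6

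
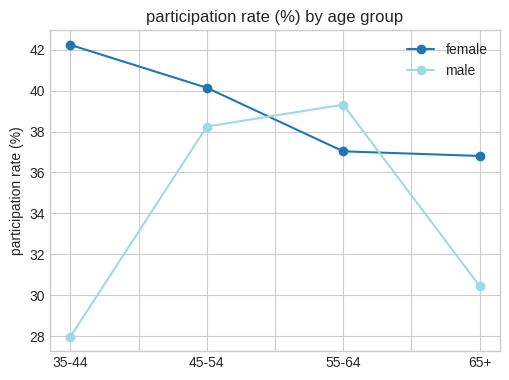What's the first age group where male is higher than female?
55-64

45-54: male ≈ 38 vs female ≈ 40 (not yet); 55-64: male ≈ 40 vs female ≈ 38 (first crossover).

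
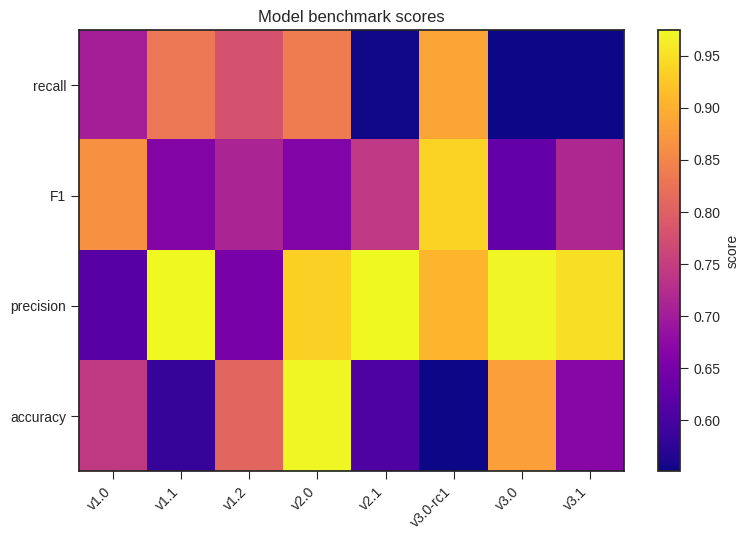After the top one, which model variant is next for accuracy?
Top 3 for accuracy: v2.0 ≈ 0.95, v3.0 ≈ 0.90, v1.2 ≈ 0.80.

v3.0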